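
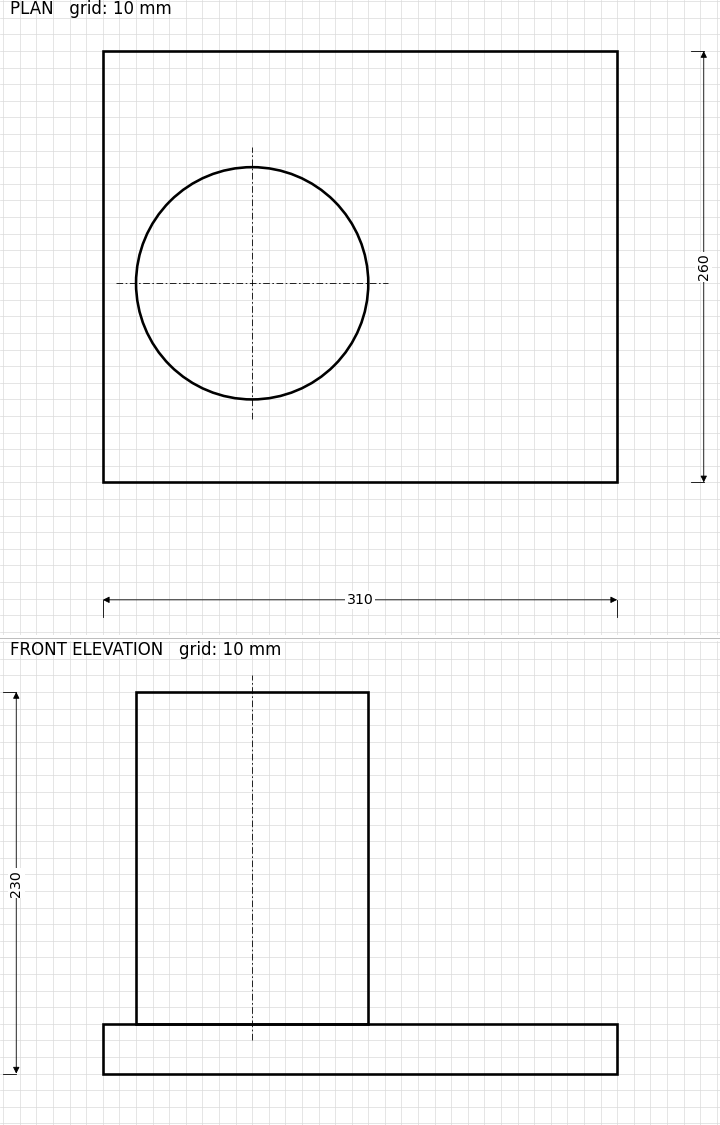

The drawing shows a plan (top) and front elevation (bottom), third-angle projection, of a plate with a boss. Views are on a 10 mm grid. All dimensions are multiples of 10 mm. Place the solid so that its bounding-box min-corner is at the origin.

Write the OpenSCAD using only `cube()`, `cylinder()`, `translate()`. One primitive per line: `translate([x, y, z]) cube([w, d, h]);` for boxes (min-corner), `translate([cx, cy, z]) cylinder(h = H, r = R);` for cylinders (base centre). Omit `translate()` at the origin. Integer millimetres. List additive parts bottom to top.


cube([310, 260, 30]);
translate([90, 120, 30]) cylinder(h = 200, r = 70);


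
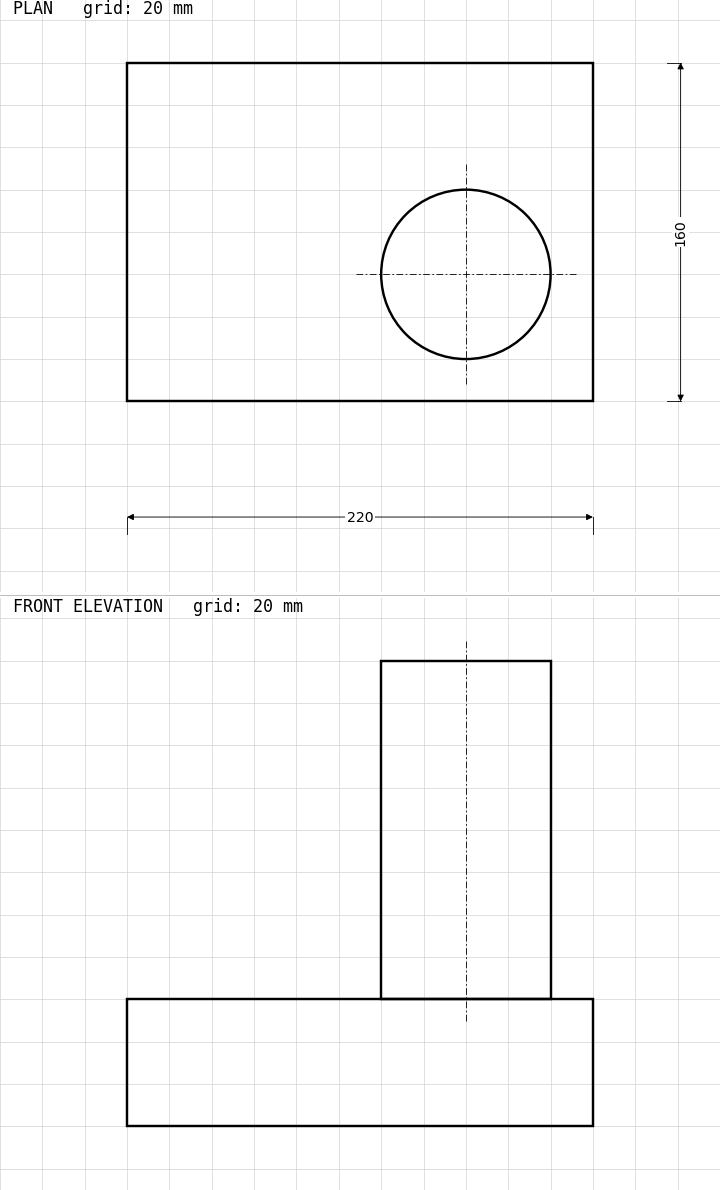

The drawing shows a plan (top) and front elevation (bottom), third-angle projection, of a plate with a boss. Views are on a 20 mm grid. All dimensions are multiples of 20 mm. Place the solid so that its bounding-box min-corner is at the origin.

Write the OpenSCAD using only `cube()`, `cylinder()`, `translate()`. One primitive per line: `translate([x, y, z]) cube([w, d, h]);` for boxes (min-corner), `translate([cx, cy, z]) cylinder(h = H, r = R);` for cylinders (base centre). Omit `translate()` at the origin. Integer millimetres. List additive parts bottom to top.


cube([220, 160, 60]);
translate([160, 60, 60]) cylinder(h = 160, r = 40);


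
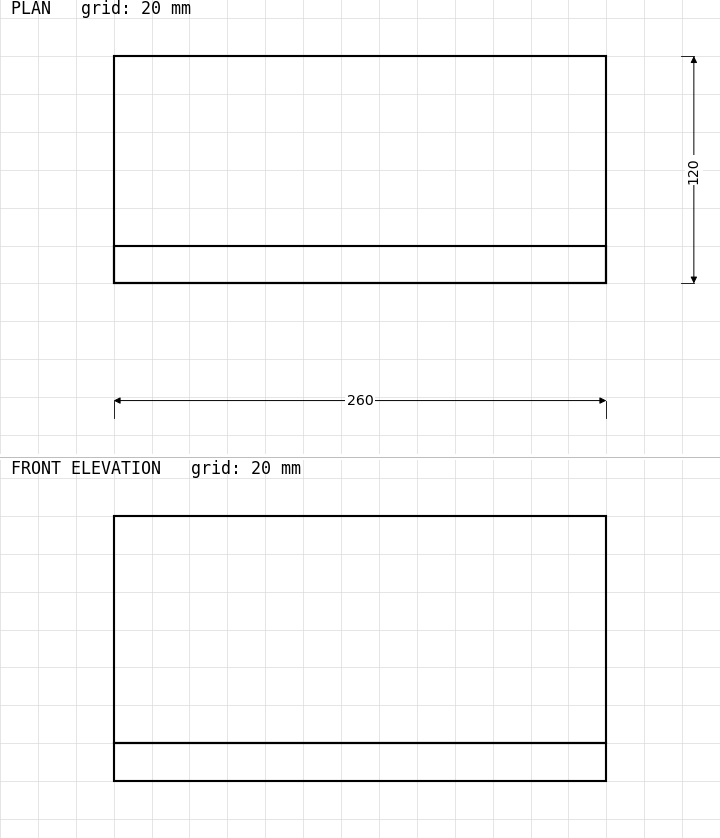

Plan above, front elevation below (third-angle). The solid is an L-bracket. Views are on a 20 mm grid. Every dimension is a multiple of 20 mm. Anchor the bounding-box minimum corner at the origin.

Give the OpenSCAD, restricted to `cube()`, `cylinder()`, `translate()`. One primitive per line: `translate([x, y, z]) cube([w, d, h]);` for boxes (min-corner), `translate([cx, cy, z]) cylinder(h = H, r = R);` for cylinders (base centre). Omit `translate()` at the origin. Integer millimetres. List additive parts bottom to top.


cube([260, 120, 20]);
translate([0, 0, 20]) cube([260, 20, 120]);


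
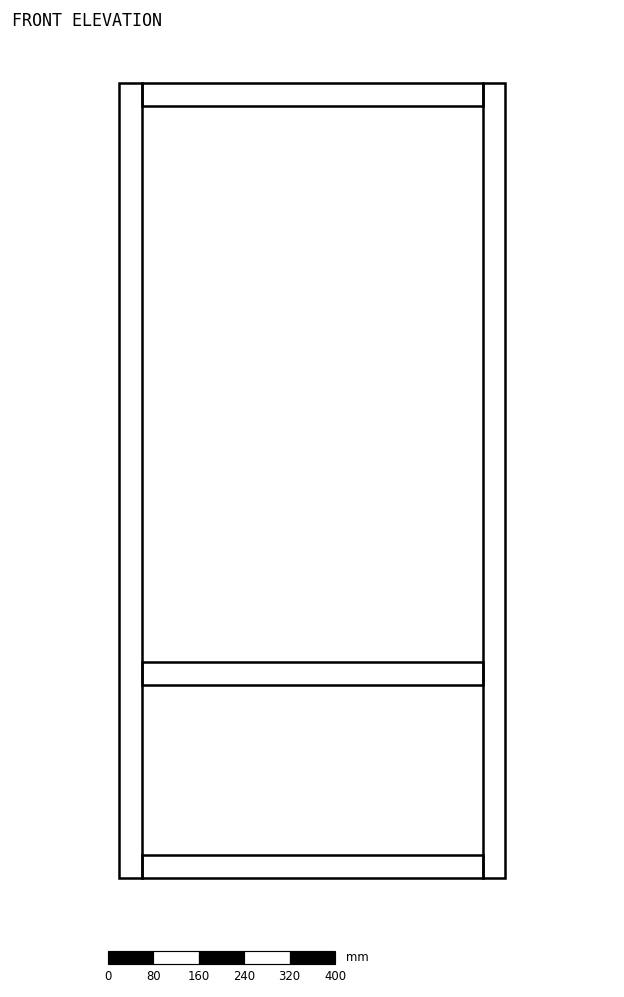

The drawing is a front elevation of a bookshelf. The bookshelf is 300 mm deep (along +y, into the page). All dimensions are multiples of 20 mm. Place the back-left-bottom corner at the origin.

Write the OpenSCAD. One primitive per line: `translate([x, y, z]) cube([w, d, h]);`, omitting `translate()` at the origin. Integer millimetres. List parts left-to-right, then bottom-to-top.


cube([40, 300, 1400]);
translate([40, 0, 0]) cube([600, 300, 40]);
translate([40, 0, 340]) cube([600, 300, 40]);
translate([40, 0, 1360]) cube([600, 300, 40]);
translate([640, 0, 0]) cube([40, 300, 1400]);


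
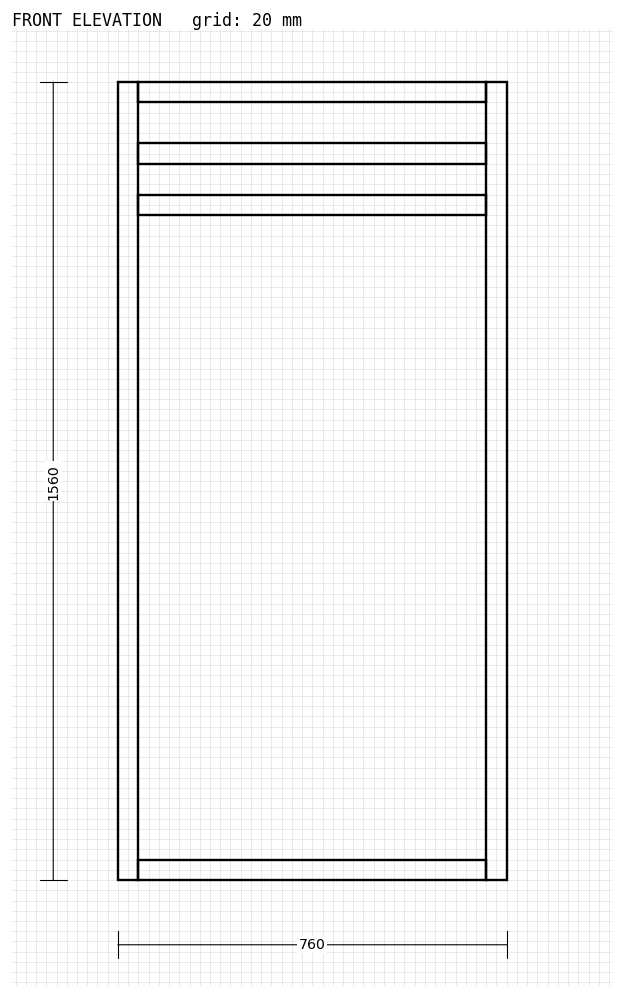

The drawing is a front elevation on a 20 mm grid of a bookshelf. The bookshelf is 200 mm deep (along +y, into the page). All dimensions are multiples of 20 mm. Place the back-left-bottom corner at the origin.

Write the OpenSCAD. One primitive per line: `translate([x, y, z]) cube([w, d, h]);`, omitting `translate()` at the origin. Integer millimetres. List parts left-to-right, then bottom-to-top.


cube([40, 200, 1560]);
translate([40, 0, 0]) cube([680, 200, 40]);
translate([40, 0, 1300]) cube([680, 200, 40]);
translate([40, 0, 1400]) cube([680, 200, 40]);
translate([40, 0, 1520]) cube([680, 200, 40]);
translate([720, 0, 0]) cube([40, 200, 1560]);


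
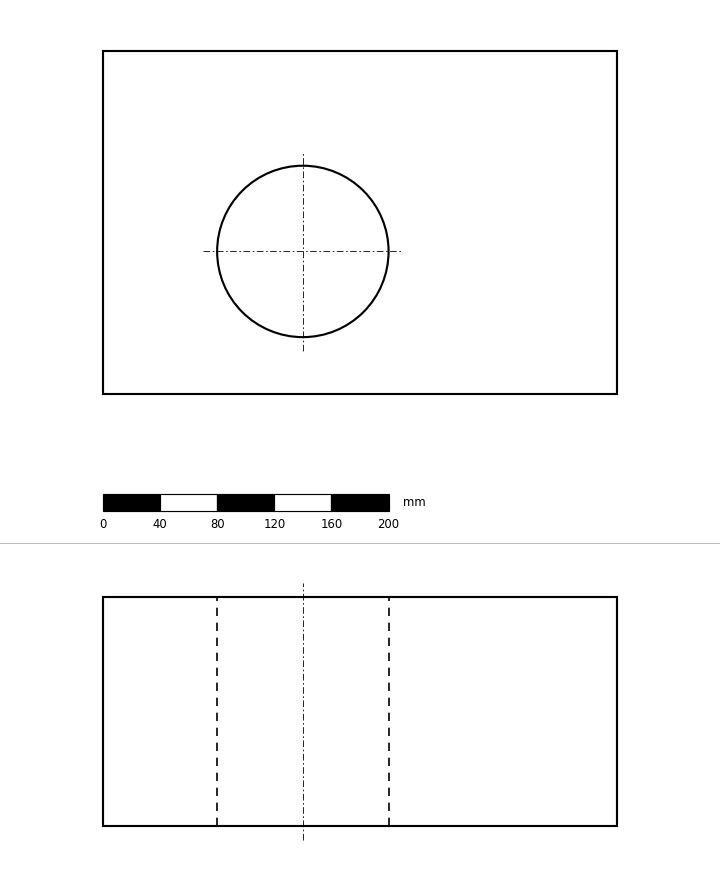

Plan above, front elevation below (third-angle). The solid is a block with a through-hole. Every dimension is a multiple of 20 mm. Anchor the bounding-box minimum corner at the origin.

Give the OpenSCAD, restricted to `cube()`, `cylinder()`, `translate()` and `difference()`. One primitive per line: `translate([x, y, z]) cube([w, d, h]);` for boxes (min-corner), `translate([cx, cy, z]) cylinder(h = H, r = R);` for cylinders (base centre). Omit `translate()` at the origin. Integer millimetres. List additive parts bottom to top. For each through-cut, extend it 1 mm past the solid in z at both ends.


difference() {
  cube([360, 240, 160]);
  translate([140, 100, -1]) cylinder(h = 162, r = 60);
}


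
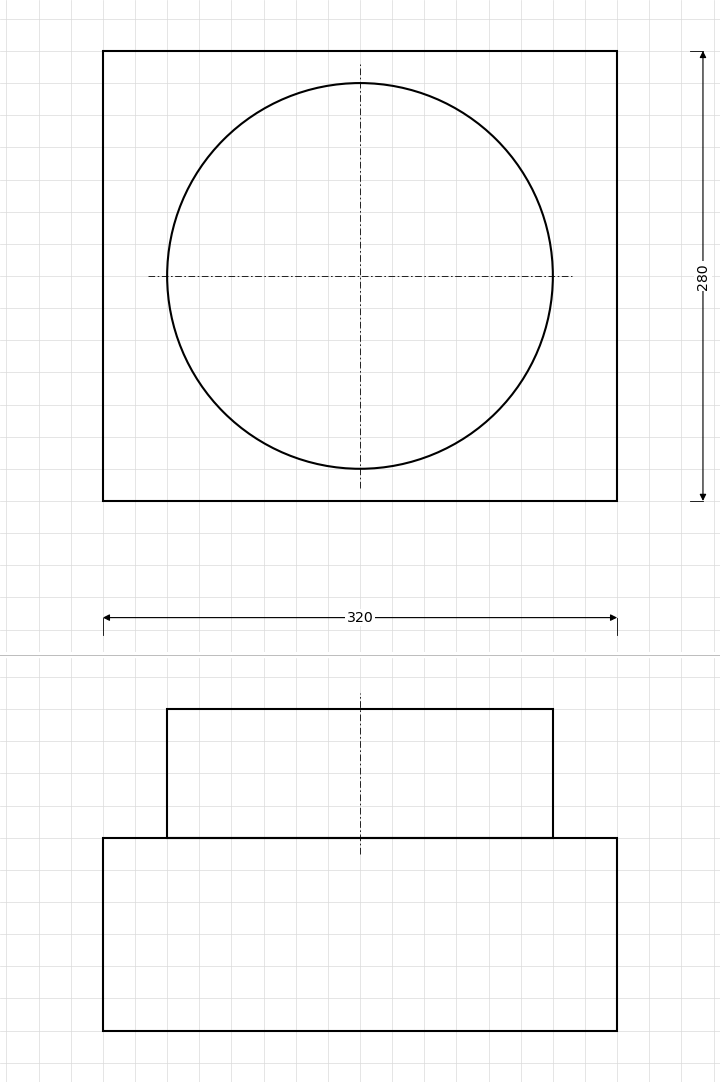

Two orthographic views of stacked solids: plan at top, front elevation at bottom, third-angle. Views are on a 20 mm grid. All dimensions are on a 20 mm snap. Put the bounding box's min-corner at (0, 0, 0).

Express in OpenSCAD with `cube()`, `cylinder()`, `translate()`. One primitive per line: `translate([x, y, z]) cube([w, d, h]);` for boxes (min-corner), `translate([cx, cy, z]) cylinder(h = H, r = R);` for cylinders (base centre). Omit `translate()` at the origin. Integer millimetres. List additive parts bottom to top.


cube([320, 280, 120]);
translate([160, 140, 120]) cylinder(h = 80, r = 120);


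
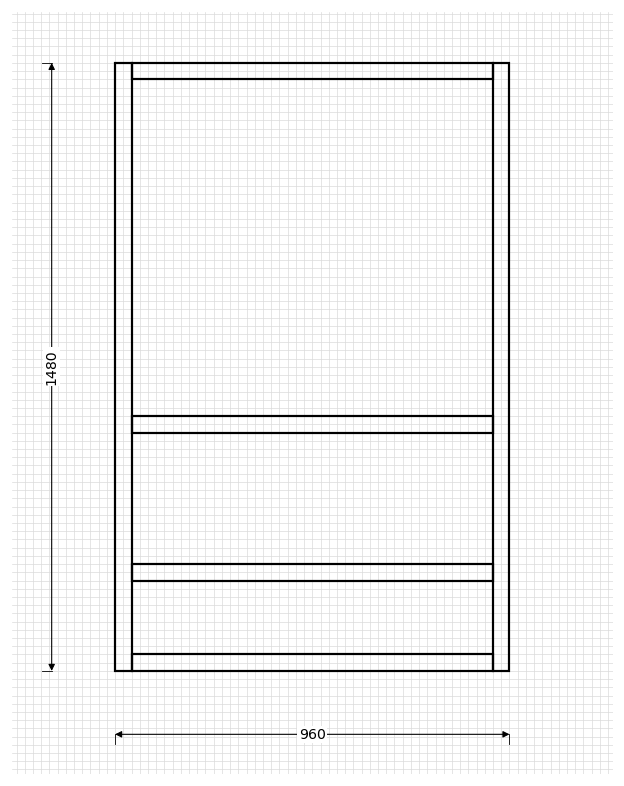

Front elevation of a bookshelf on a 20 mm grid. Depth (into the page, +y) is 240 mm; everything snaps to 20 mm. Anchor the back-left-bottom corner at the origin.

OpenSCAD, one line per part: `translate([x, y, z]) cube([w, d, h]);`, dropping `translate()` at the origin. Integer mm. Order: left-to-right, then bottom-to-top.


cube([40, 240, 1480]);
translate([40, 0, 0]) cube([880, 240, 40]);
translate([40, 0, 220]) cube([880, 240, 40]);
translate([40, 0, 580]) cube([880, 240, 40]);
translate([40, 0, 1440]) cube([880, 240, 40]);
translate([920, 0, 0]) cube([40, 240, 1480]);


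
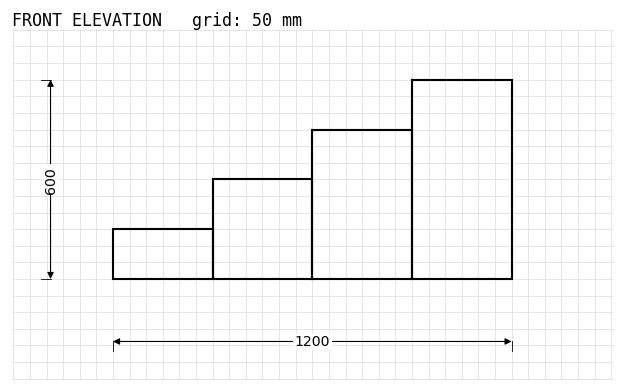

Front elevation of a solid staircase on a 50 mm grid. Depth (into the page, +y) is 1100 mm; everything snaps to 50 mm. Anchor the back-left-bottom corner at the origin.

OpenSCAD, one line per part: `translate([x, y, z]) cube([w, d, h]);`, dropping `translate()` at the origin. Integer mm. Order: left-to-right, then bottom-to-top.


cube([300, 1100, 150]);
translate([300, 0, 0]) cube([300, 1100, 300]);
translate([600, 0, 0]) cube([300, 1100, 450]);
translate([900, 0, 0]) cube([300, 1100, 600]);


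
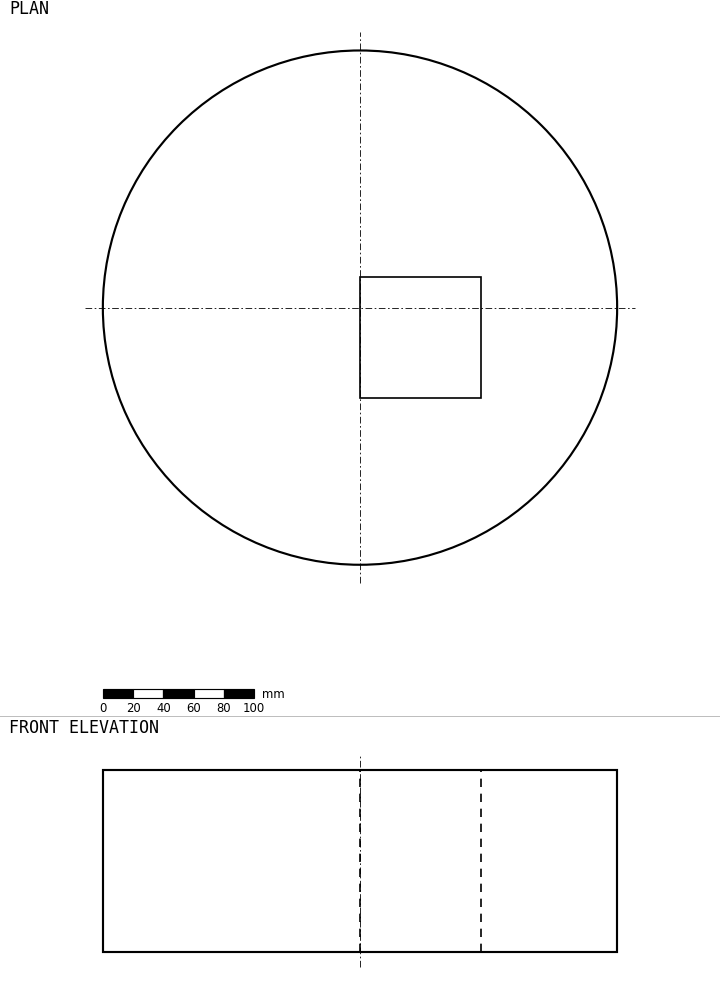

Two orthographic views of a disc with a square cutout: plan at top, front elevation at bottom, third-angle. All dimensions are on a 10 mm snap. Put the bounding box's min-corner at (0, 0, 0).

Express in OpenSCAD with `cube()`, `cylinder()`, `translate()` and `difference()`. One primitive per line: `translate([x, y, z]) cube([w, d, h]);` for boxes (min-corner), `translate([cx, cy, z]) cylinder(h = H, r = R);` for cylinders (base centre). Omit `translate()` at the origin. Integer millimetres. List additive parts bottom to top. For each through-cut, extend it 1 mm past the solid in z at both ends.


difference() {
  translate([170, 170, 0]) cylinder(h = 120, r = 170);
  translate([170, 110, -1]) cube([80, 80, 122]);
}


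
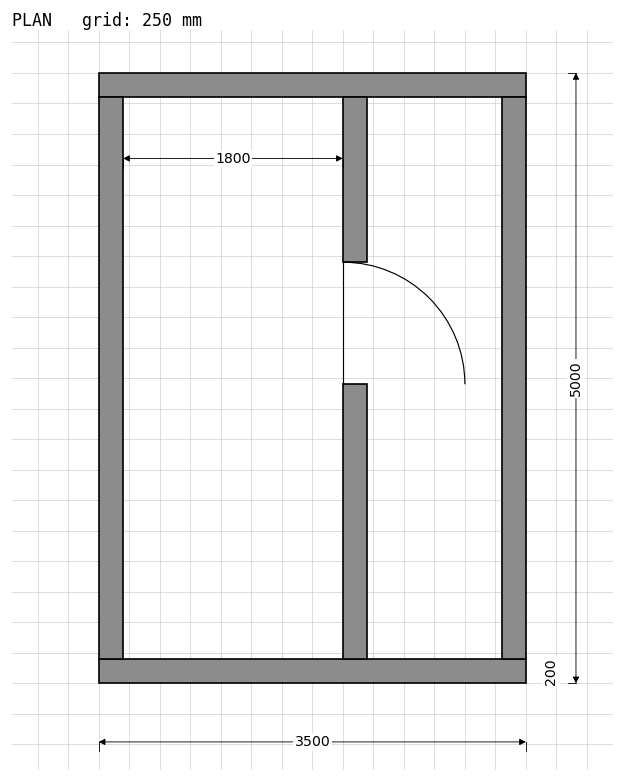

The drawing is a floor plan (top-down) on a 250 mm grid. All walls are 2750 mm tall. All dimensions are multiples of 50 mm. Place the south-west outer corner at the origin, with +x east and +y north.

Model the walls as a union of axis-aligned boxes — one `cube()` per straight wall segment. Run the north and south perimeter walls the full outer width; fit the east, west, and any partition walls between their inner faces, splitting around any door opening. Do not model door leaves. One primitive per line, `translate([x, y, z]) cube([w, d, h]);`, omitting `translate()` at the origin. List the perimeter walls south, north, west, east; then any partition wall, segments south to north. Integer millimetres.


cube([3500, 200, 2750]);
translate([0, 4800, 0]) cube([3500, 200, 2750]);
translate([0, 200, 0]) cube([200, 4600, 2750]);
translate([3300, 200, 0]) cube([200, 4600, 2750]);
translate([2000, 200, 0]) cube([200, 2250, 2750]);
translate([2000, 3450, 0]) cube([200, 1350, 2750]);


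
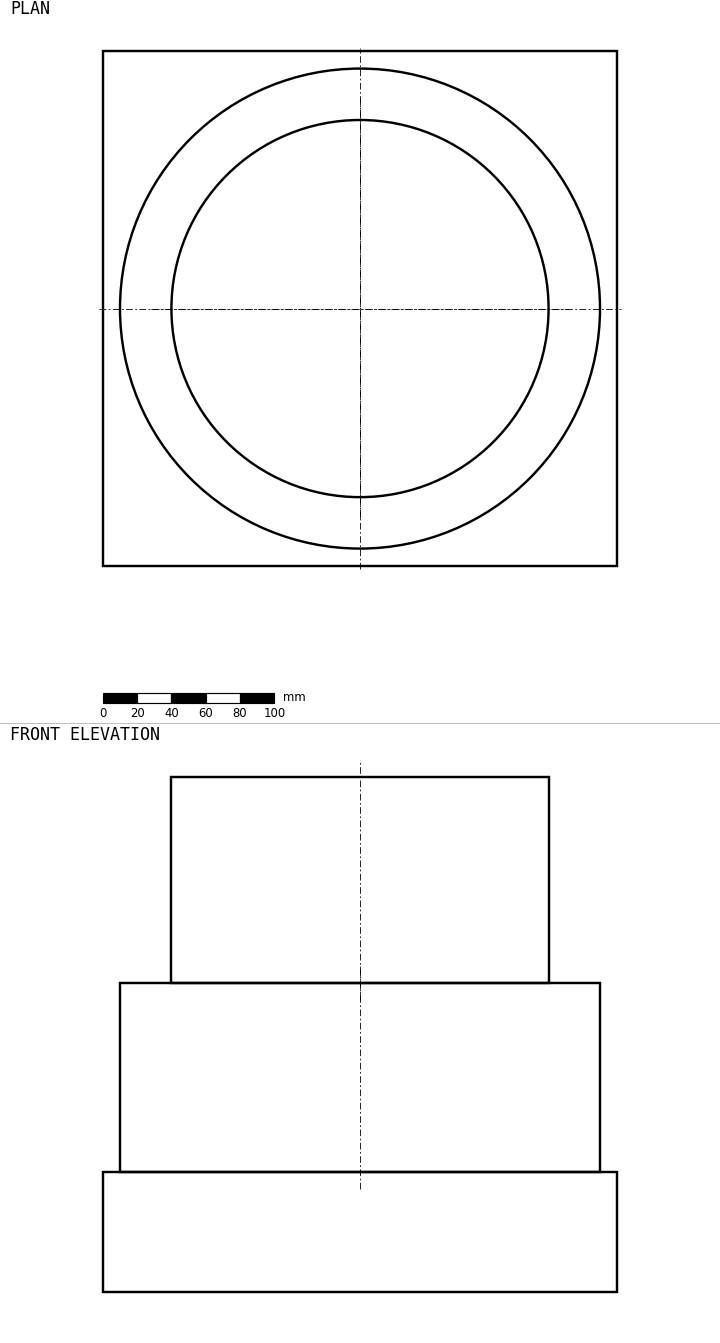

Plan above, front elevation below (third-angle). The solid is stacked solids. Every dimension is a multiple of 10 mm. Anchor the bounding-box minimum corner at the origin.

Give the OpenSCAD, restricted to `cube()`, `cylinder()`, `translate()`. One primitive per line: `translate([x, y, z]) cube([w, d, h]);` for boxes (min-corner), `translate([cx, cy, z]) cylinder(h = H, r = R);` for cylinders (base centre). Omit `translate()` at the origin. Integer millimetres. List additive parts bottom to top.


cube([300, 300, 70]);
translate([150, 150, 70]) cylinder(h = 110, r = 140);
translate([150, 150, 180]) cylinder(h = 120, r = 110);


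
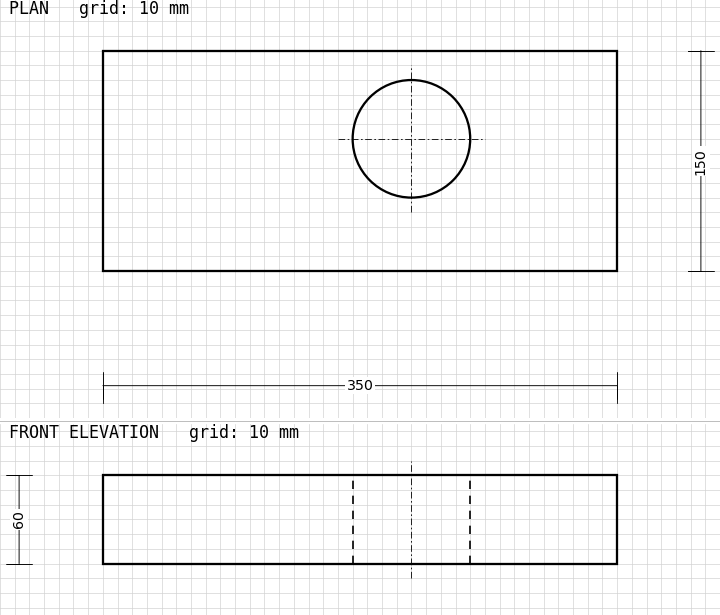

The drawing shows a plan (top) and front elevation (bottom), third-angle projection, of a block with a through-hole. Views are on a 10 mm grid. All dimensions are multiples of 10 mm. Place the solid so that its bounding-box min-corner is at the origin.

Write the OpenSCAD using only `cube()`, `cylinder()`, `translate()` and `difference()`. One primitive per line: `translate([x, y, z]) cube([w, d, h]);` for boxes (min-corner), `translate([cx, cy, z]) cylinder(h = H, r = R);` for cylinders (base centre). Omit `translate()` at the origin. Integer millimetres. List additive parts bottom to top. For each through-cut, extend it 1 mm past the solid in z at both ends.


difference() {
  cube([350, 150, 60]);
  translate([210, 90, -1]) cylinder(h = 62, r = 40);
}


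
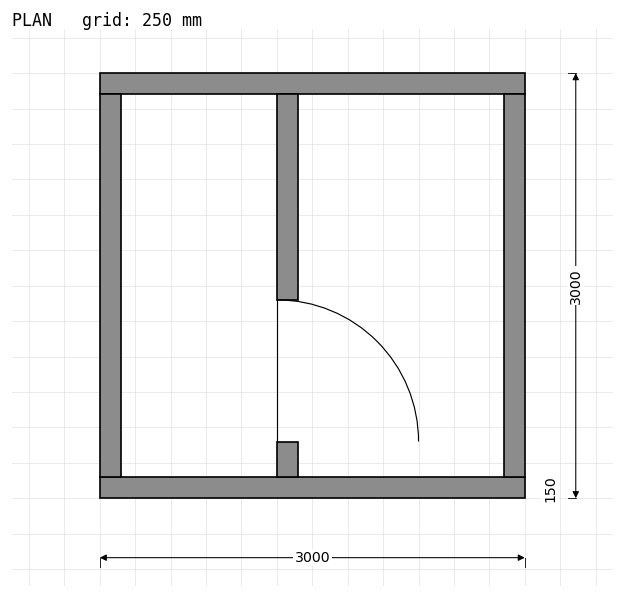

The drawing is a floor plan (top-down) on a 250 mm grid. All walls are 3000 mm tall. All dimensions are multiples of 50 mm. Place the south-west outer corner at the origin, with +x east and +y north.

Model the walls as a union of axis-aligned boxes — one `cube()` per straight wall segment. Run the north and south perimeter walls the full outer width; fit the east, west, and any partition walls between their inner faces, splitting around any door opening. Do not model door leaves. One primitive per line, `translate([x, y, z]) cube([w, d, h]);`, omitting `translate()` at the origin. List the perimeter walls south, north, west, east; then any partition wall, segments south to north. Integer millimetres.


cube([3000, 150, 3000]);
translate([0, 2850, 0]) cube([3000, 150, 3000]);
translate([0, 150, 0]) cube([150, 2700, 3000]);
translate([2850, 150, 0]) cube([150, 2700, 3000]);
translate([1250, 150, 0]) cube([150, 250, 3000]);
translate([1250, 1400, 0]) cube([150, 1450, 3000]);


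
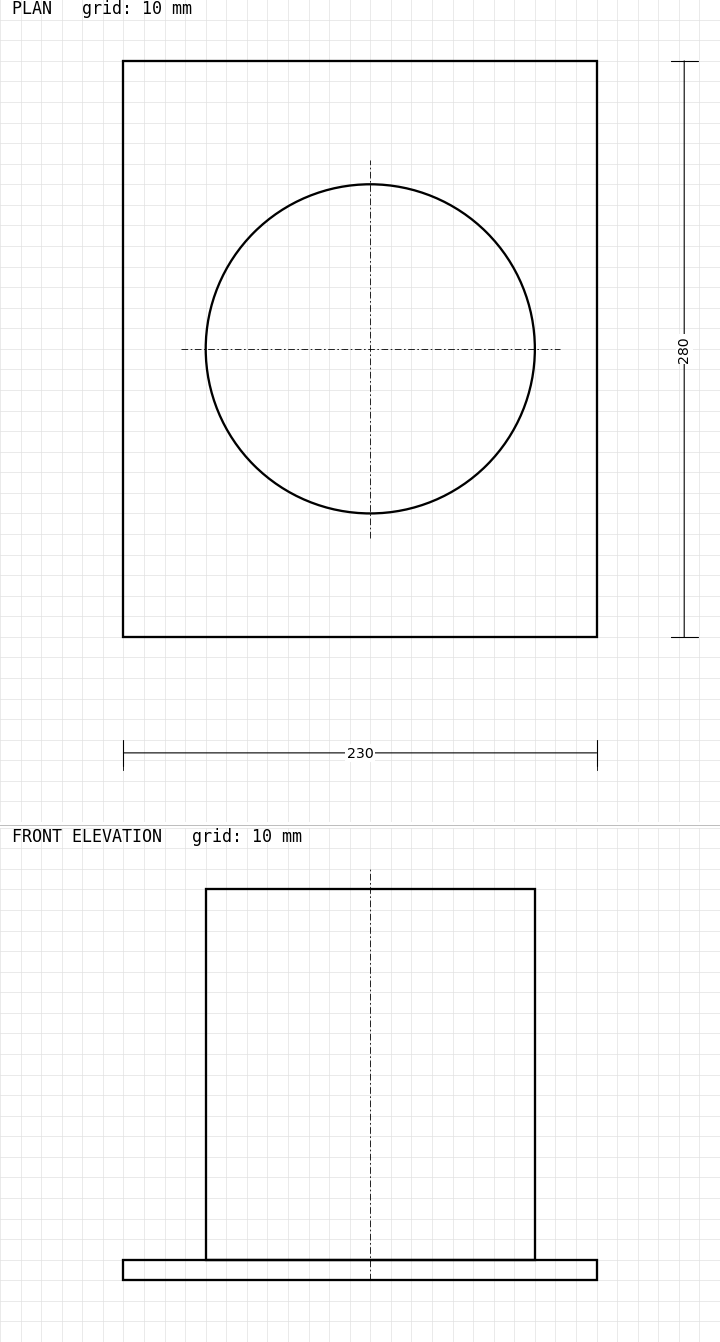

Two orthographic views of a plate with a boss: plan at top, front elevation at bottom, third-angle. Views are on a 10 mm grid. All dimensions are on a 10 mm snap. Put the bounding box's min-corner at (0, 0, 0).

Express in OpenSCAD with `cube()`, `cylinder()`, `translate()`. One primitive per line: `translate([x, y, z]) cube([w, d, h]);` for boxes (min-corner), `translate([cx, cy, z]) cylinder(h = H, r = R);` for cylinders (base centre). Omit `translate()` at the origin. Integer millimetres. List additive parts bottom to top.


cube([230, 280, 10]);
translate([120, 140, 10]) cylinder(h = 180, r = 80);


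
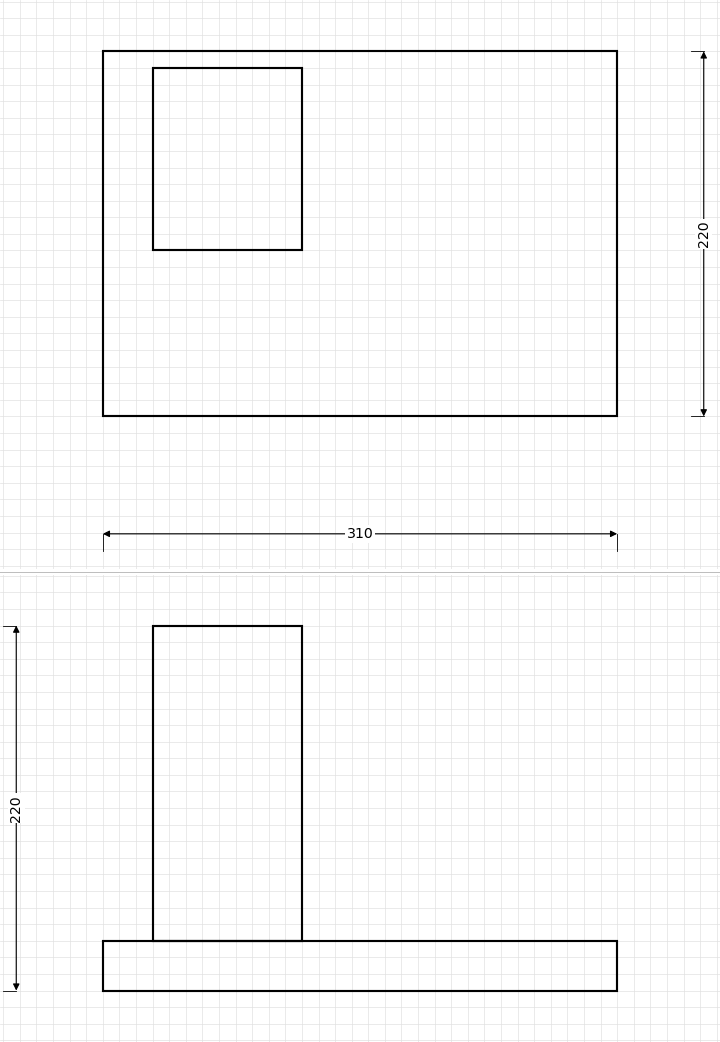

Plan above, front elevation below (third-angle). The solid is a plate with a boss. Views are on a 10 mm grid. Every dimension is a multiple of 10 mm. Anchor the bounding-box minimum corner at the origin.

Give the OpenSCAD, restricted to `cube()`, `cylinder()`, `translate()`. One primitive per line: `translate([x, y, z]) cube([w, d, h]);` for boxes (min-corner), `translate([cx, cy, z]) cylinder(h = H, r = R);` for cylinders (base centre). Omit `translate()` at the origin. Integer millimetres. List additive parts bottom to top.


cube([310, 220, 30]);
translate([30, 100, 30]) cube([90, 110, 190]);


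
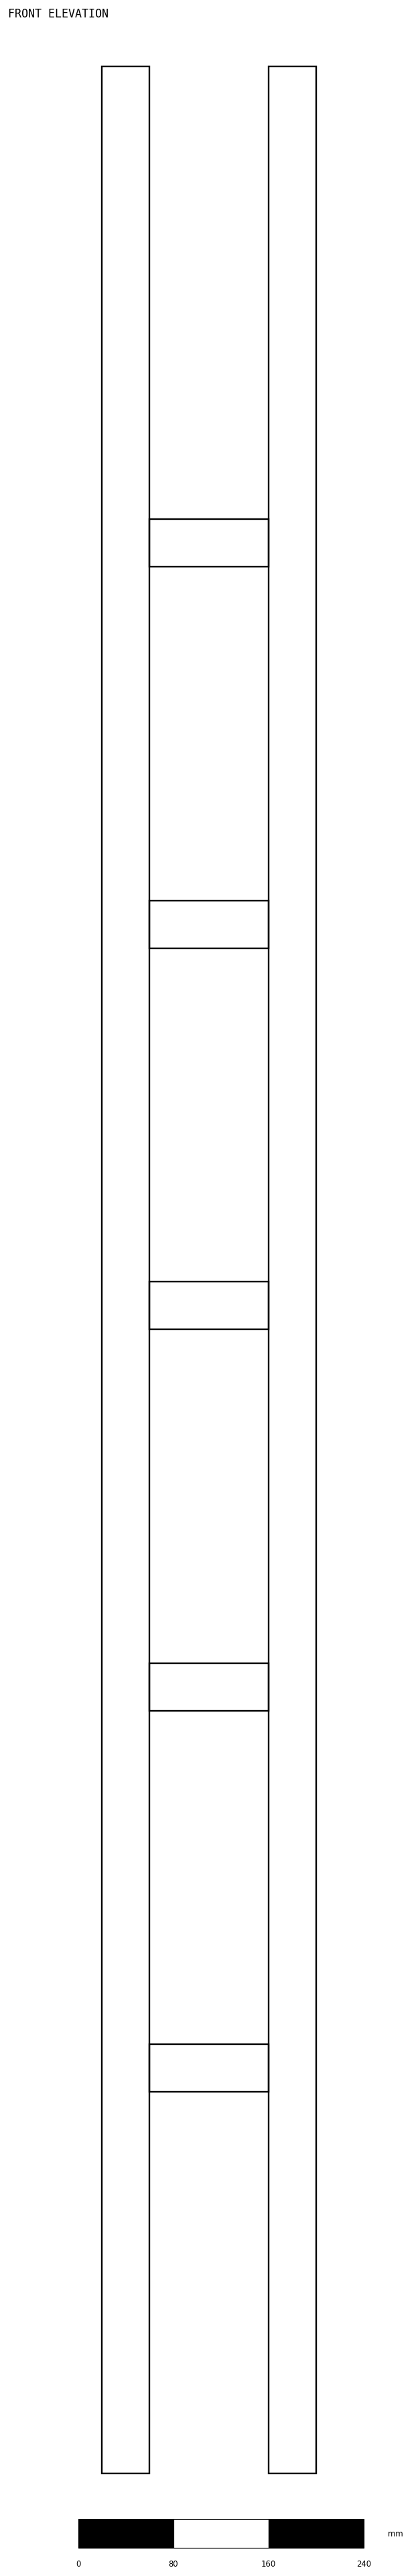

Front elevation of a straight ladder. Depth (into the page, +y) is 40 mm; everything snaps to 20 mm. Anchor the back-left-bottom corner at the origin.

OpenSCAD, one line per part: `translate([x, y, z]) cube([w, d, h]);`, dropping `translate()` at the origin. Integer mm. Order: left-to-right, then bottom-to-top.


cube([40, 40, 2020]);
translate([40, 0, 320]) cube([100, 40, 40]);
translate([40, 0, 640]) cube([100, 40, 40]);
translate([40, 0, 960]) cube([100, 40, 40]);
translate([40, 0, 1280]) cube([100, 40, 40]);
translate([40, 0, 1600]) cube([100, 40, 40]);
translate([140, 0, 0]) cube([40, 40, 2020]);


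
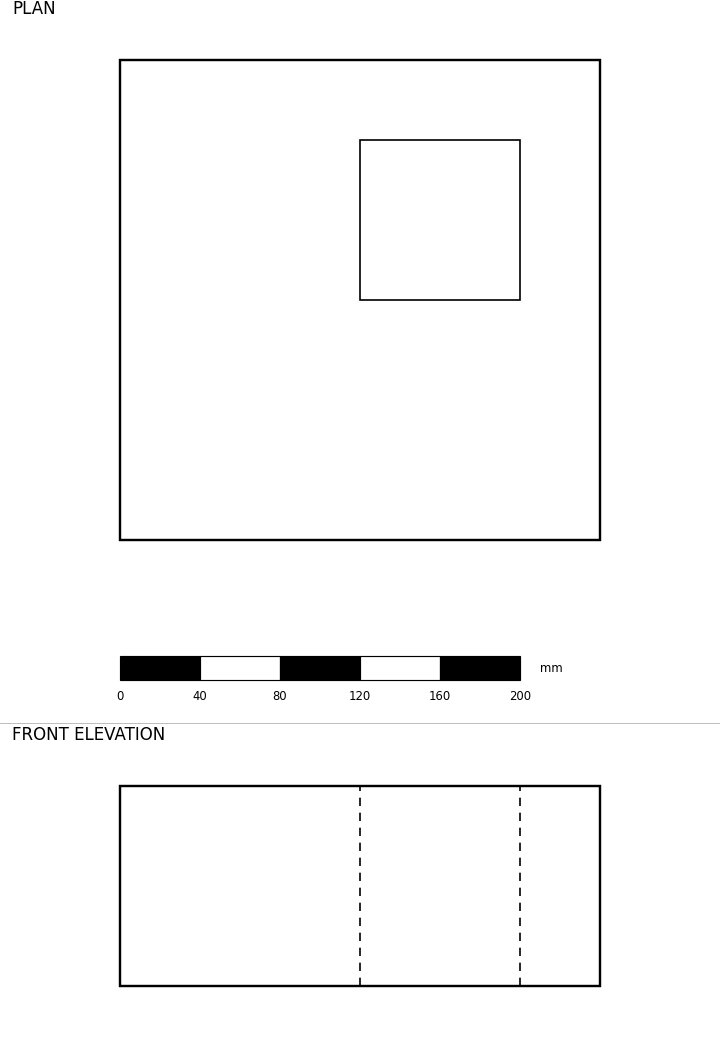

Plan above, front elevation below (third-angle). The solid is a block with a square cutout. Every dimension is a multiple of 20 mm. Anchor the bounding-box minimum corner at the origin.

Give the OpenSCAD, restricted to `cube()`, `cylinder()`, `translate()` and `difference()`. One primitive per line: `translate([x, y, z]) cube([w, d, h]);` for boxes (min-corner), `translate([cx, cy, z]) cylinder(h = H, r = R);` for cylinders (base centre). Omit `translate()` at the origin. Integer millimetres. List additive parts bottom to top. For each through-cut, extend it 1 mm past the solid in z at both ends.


difference() {
  cube([240, 240, 100]);
  translate([120, 120, -1]) cube([80, 80, 102]);
}


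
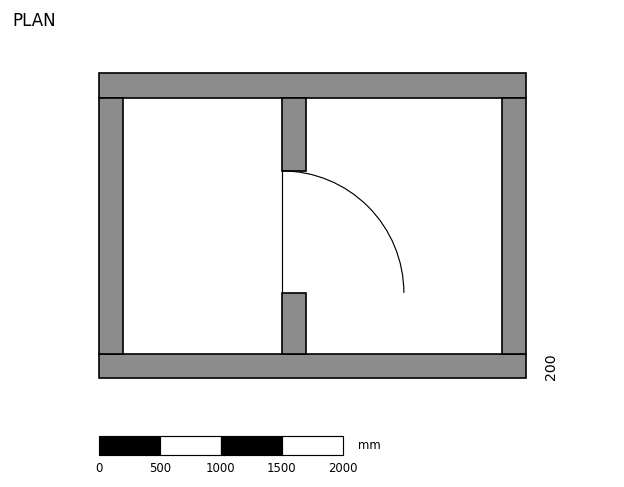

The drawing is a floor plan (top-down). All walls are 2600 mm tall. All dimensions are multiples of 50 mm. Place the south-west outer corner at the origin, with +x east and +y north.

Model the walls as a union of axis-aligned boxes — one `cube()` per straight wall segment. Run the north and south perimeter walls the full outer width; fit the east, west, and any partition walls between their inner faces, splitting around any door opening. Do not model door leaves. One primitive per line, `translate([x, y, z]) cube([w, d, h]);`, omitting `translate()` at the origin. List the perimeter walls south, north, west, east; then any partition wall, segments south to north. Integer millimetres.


cube([3500, 200, 2600]);
translate([0, 2300, 0]) cube([3500, 200, 2600]);
translate([0, 200, 0]) cube([200, 2100, 2600]);
translate([3300, 200, 0]) cube([200, 2100, 2600]);
translate([1500, 200, 0]) cube([200, 500, 2600]);
translate([1500, 1700, 0]) cube([200, 600, 2600]);


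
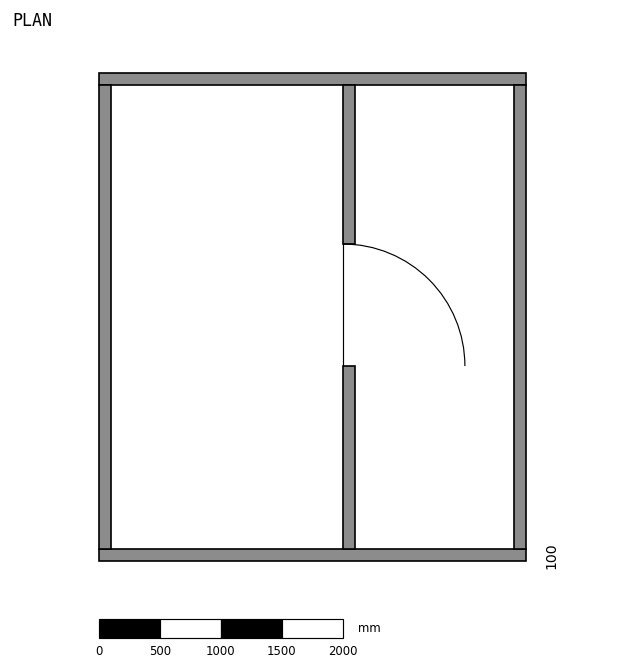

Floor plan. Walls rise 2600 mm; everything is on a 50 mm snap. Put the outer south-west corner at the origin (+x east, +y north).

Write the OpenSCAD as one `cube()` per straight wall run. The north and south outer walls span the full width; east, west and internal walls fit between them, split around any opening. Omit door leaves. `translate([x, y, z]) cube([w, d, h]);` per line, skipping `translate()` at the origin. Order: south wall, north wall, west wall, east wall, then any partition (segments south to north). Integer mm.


cube([3500, 100, 2600]);
translate([0, 3900, 0]) cube([3500, 100, 2600]);
translate([0, 100, 0]) cube([100, 3800, 2600]);
translate([3400, 100, 0]) cube([100, 3800, 2600]);
translate([2000, 100, 0]) cube([100, 1500, 2600]);
translate([2000, 2600, 0]) cube([100, 1300, 2600]);


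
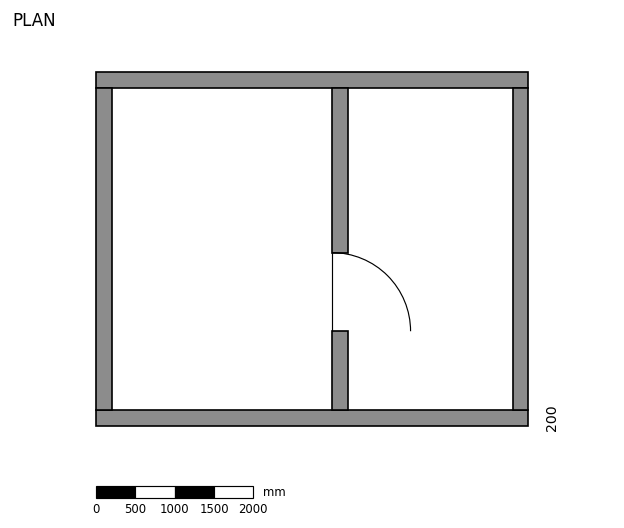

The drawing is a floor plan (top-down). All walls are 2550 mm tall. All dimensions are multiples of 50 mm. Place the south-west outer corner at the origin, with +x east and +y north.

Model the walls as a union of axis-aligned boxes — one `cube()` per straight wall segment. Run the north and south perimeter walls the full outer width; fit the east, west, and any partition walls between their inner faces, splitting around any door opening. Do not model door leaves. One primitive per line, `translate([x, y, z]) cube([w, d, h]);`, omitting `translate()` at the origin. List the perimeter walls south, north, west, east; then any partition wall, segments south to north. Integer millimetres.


cube([5500, 200, 2550]);
translate([0, 4300, 0]) cube([5500, 200, 2550]);
translate([0, 200, 0]) cube([200, 4100, 2550]);
translate([5300, 200, 0]) cube([200, 4100, 2550]);
translate([3000, 200, 0]) cube([200, 1000, 2550]);
translate([3000, 2200, 0]) cube([200, 2100, 2550]);


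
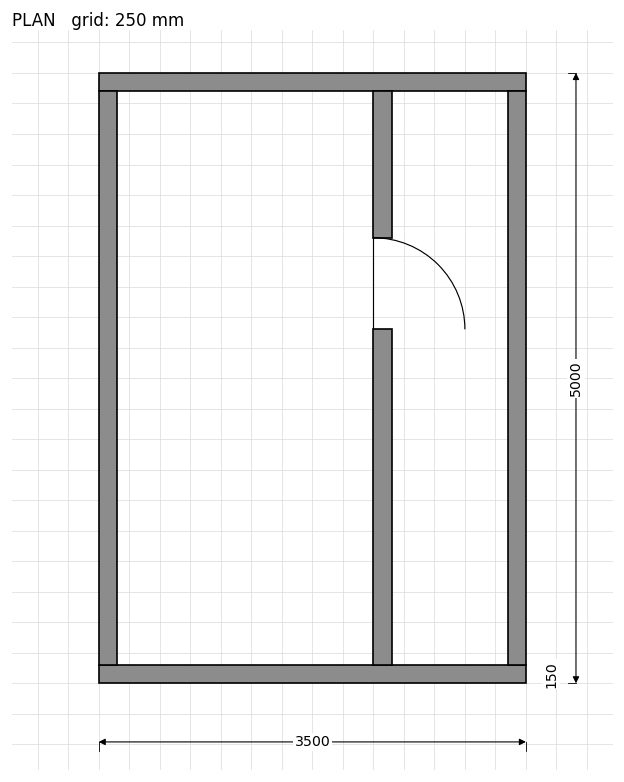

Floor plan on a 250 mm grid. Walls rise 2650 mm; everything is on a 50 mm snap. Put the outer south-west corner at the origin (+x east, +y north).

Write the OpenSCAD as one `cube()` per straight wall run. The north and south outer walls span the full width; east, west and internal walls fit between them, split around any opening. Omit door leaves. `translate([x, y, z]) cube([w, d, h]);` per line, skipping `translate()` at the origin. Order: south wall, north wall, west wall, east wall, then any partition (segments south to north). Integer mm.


cube([3500, 150, 2650]);
translate([0, 4850, 0]) cube([3500, 150, 2650]);
translate([0, 150, 0]) cube([150, 4700, 2650]);
translate([3350, 150, 0]) cube([150, 4700, 2650]);
translate([2250, 150, 0]) cube([150, 2750, 2650]);
translate([2250, 3650, 0]) cube([150, 1200, 2650]);


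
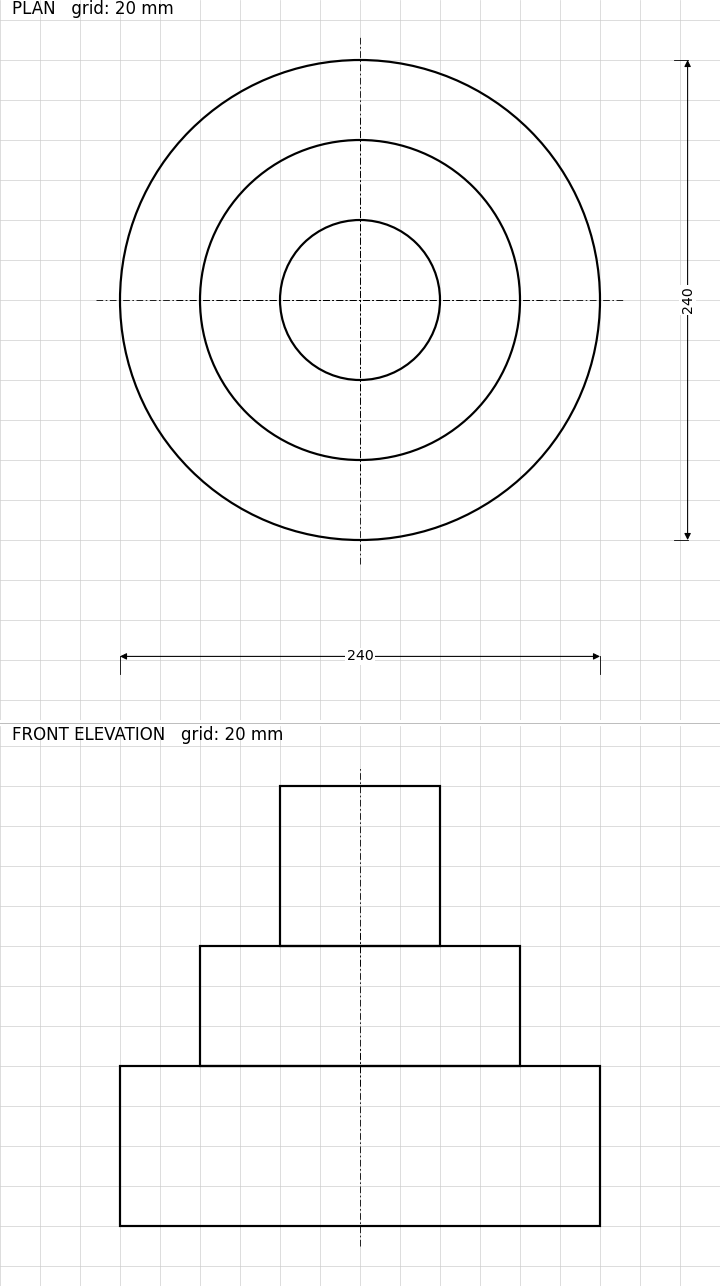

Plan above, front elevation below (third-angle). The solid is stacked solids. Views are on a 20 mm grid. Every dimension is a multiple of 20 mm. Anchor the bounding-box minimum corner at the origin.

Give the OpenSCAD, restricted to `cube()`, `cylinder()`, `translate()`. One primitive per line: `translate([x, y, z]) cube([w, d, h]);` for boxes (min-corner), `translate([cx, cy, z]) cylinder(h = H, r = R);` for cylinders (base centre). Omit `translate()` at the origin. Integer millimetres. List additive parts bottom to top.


translate([120, 120, 0]) cylinder(h = 80, r = 120);
translate([120, 120, 80]) cylinder(h = 60, r = 80);
translate([120, 120, 140]) cylinder(h = 80, r = 40);


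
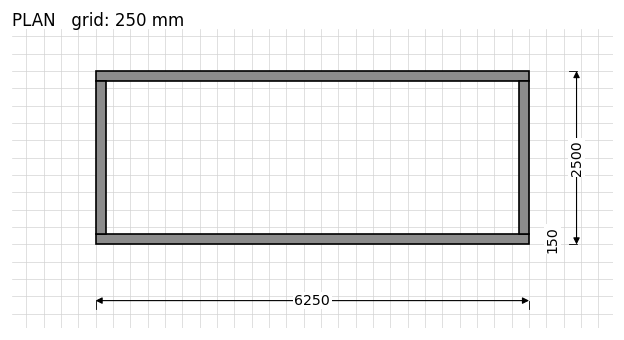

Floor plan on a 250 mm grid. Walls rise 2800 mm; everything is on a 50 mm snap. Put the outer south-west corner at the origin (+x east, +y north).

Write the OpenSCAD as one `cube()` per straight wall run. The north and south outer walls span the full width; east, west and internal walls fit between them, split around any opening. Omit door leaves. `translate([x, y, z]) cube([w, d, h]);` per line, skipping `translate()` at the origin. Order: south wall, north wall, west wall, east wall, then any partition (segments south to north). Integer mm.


cube([6250, 150, 2800]);
translate([0, 2350, 0]) cube([6250, 150, 2800]);
translate([0, 150, 0]) cube([150, 2200, 2800]);
translate([6100, 150, 0]) cube([150, 2200, 2800]);


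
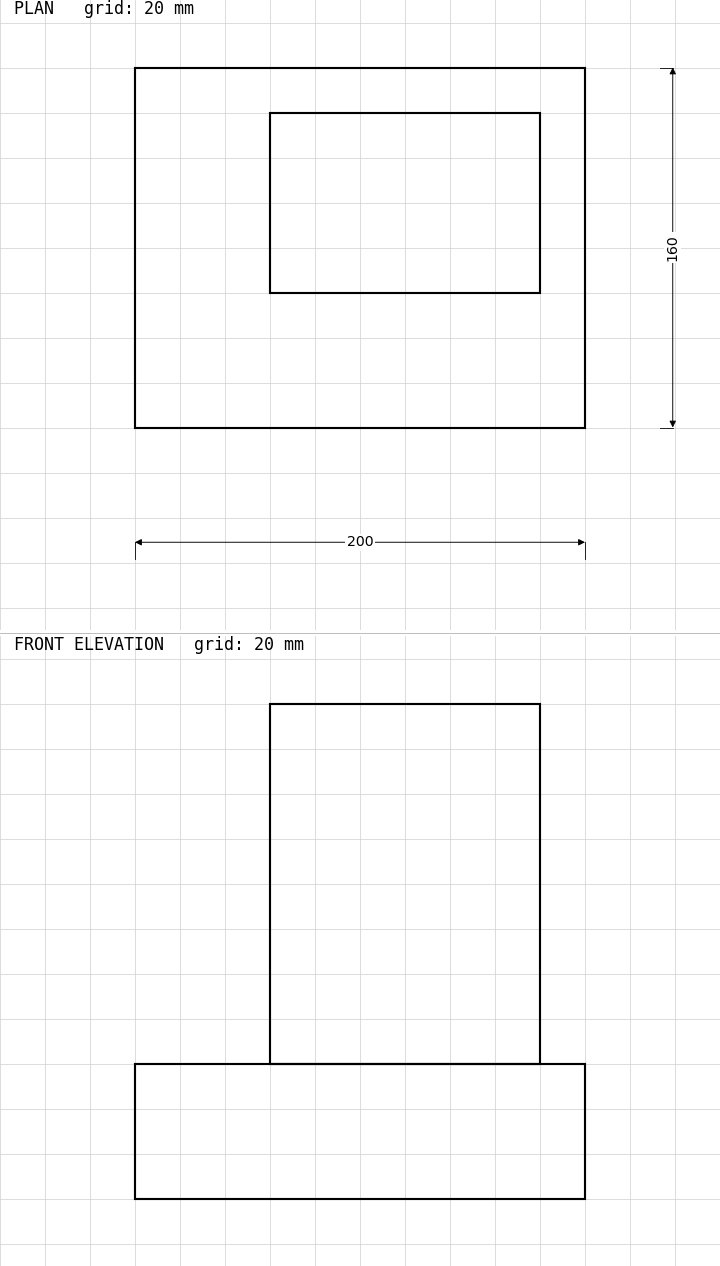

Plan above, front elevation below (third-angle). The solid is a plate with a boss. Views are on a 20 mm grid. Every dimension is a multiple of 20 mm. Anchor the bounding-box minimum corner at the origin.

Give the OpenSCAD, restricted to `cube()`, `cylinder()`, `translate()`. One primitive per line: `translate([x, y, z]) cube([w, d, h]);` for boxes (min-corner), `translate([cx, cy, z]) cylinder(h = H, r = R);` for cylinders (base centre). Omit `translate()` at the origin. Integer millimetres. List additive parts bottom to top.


cube([200, 160, 60]);
translate([60, 60, 60]) cube([120, 80, 160]);


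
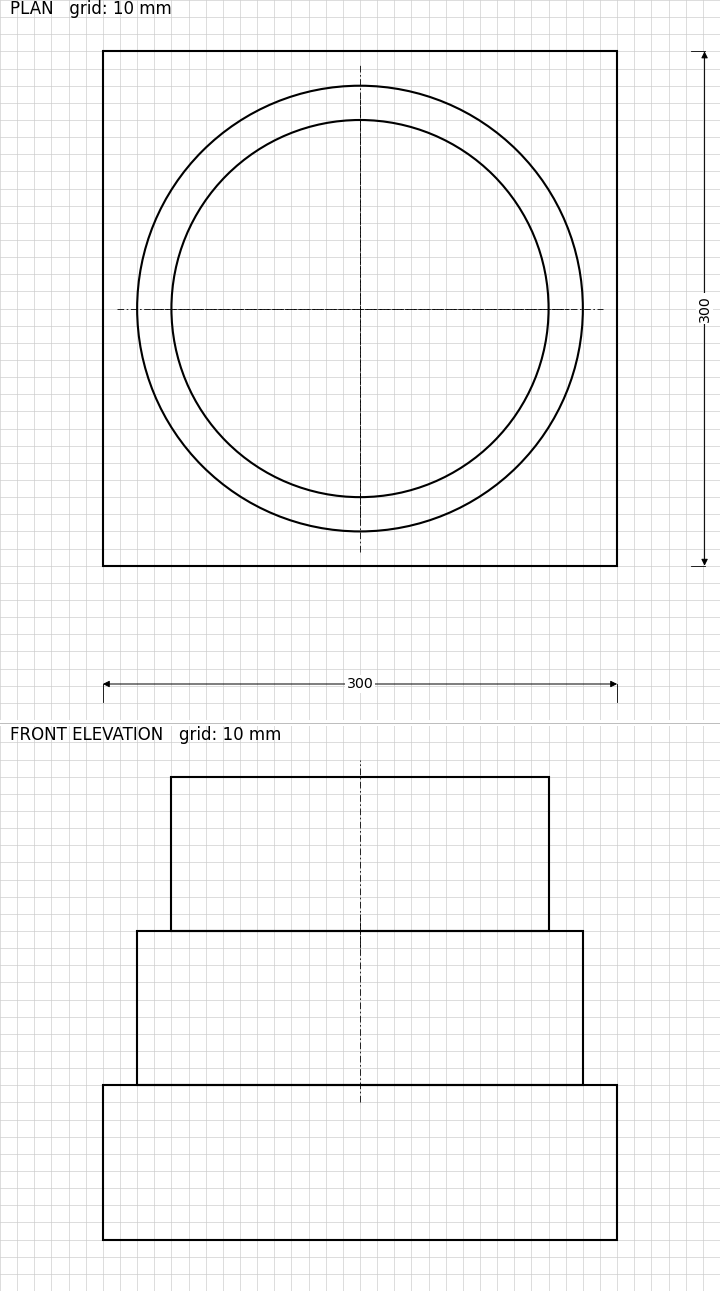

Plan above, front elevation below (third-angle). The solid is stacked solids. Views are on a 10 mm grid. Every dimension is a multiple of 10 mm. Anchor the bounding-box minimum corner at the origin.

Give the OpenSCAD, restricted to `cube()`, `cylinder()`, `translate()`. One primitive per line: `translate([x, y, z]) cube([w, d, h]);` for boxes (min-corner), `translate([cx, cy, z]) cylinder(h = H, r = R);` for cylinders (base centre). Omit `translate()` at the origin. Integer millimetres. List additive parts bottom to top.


cube([300, 300, 90]);
translate([150, 150, 90]) cylinder(h = 90, r = 130);
translate([150, 150, 180]) cylinder(h = 90, r = 110);


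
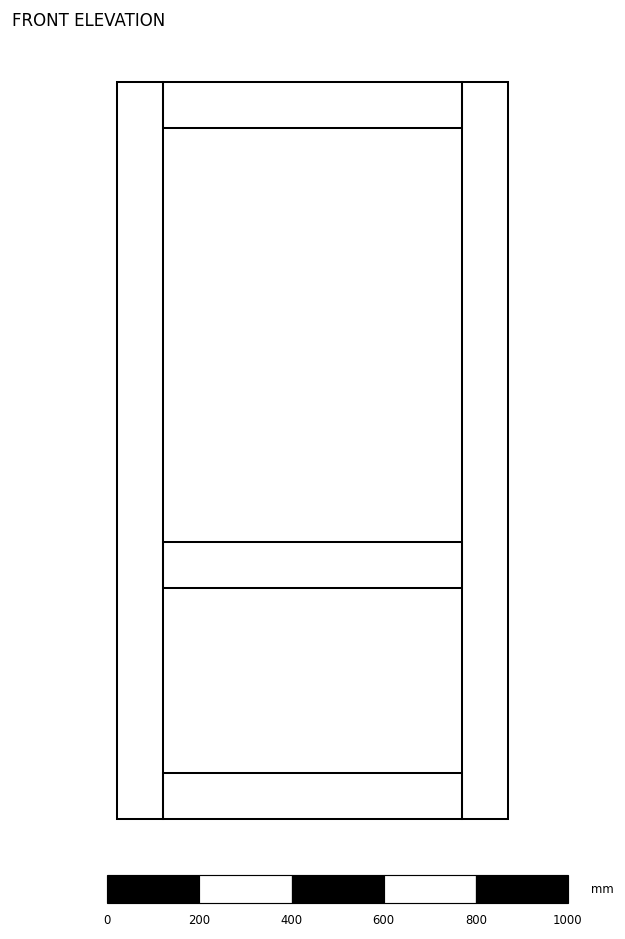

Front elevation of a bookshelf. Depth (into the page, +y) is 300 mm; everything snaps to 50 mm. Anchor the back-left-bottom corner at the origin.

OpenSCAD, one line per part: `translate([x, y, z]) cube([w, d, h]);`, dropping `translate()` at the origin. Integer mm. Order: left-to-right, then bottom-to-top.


cube([100, 300, 1600]);
translate([100, 0, 0]) cube([650, 300, 100]);
translate([100, 0, 500]) cube([650, 300, 100]);
translate([100, 0, 1500]) cube([650, 300, 100]);
translate([750, 0, 0]) cube([100, 300, 1600]);


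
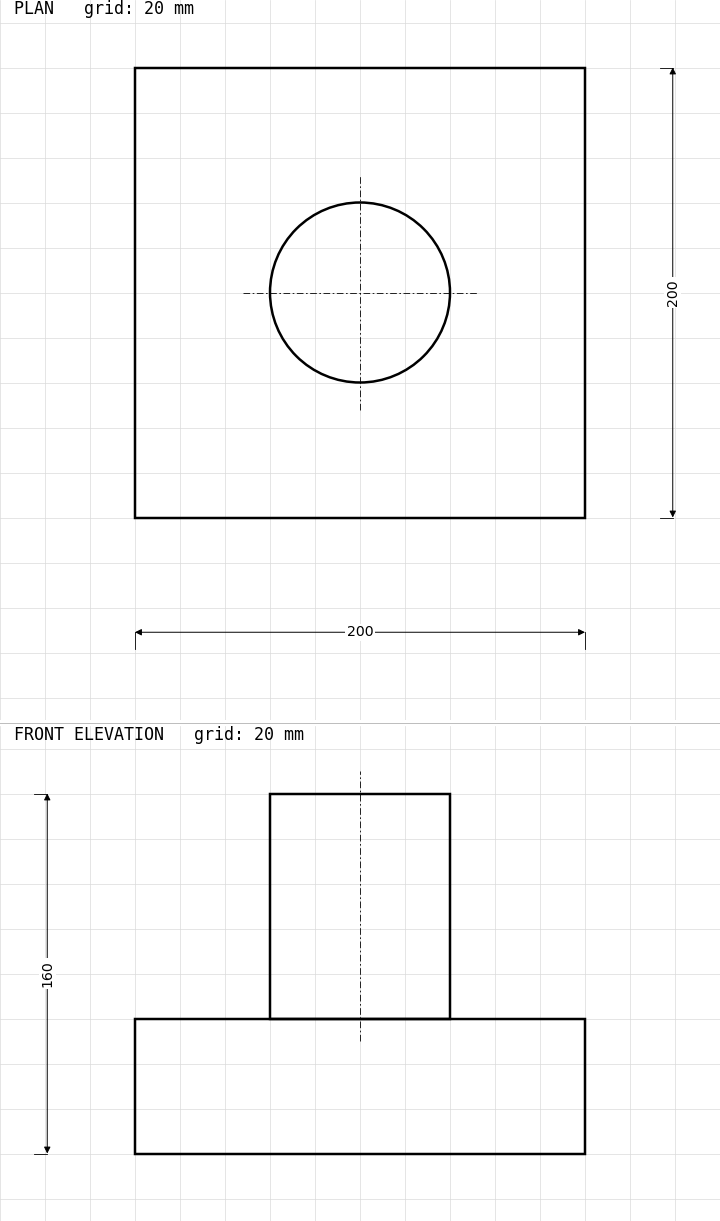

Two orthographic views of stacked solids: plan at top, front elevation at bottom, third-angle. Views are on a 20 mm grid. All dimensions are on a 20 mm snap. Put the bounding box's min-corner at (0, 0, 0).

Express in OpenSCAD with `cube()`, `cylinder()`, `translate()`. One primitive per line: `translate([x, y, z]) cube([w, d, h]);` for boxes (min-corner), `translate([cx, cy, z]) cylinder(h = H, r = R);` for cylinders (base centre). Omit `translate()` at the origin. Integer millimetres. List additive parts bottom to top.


cube([200, 200, 60]);
translate([100, 100, 60]) cylinder(h = 100, r = 40);


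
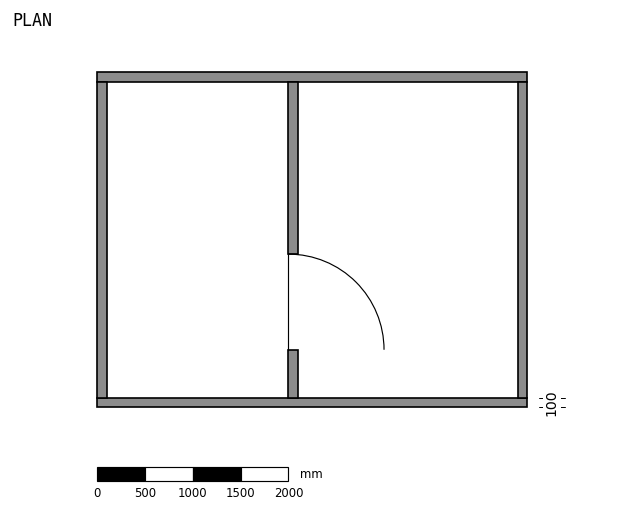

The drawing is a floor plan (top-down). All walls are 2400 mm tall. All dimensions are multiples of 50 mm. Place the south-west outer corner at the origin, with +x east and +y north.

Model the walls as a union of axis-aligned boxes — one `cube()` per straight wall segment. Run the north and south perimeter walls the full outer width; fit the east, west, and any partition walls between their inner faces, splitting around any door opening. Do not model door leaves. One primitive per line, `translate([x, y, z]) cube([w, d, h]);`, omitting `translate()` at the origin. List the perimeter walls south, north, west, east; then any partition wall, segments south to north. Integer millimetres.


cube([4500, 100, 2400]);
translate([0, 3400, 0]) cube([4500, 100, 2400]);
translate([0, 100, 0]) cube([100, 3300, 2400]);
translate([4400, 100, 0]) cube([100, 3300, 2400]);
translate([2000, 100, 0]) cube([100, 500, 2400]);
translate([2000, 1600, 0]) cube([100, 1800, 2400]);


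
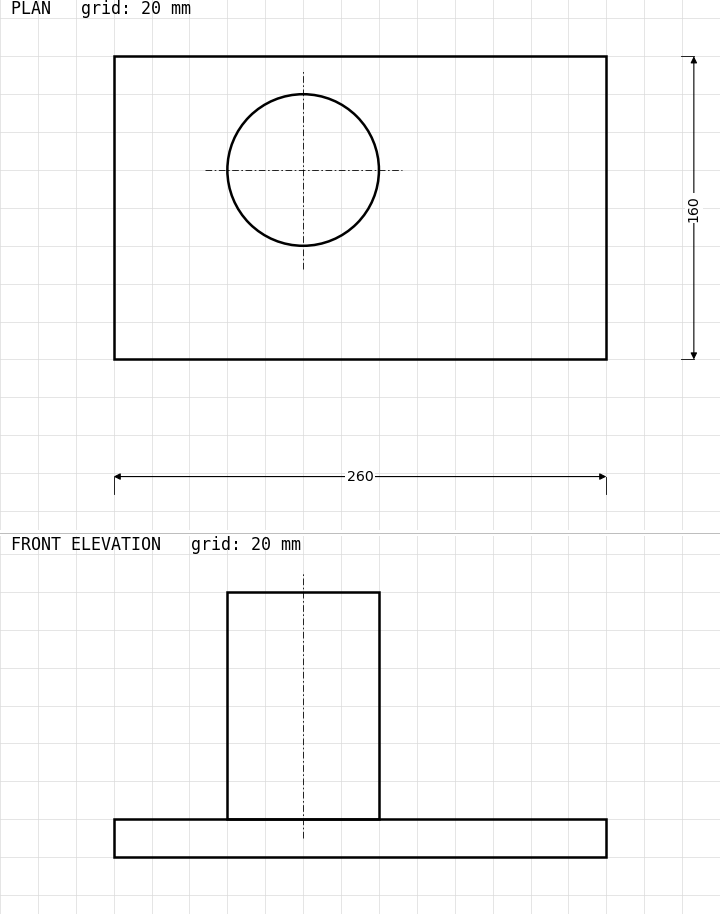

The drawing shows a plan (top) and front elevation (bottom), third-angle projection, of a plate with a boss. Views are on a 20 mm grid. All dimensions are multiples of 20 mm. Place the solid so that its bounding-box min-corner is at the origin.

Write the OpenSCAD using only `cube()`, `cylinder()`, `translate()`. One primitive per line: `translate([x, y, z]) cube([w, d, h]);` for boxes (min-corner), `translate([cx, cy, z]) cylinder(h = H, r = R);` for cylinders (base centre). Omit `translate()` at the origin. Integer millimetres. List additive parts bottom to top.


cube([260, 160, 20]);
translate([100, 100, 20]) cylinder(h = 120, r = 40);


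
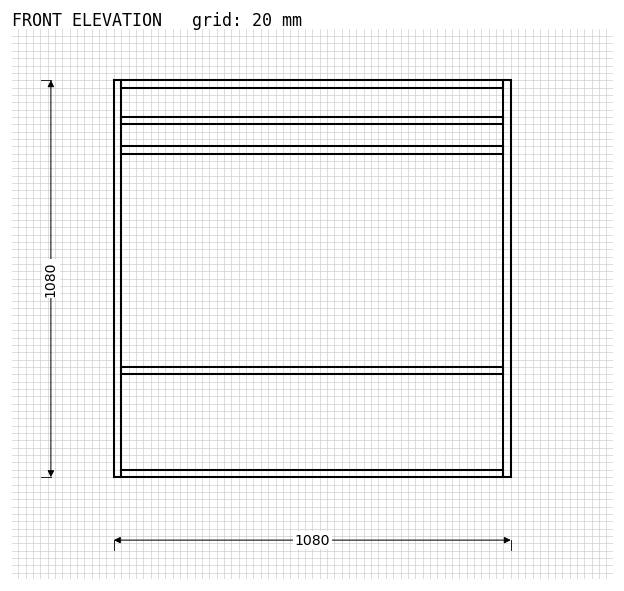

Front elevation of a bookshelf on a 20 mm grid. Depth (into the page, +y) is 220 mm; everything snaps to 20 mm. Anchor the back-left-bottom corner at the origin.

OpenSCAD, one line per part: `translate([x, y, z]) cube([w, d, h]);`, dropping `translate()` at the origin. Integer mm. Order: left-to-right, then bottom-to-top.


cube([20, 220, 1080]);
translate([20, 0, 0]) cube([1040, 220, 20]);
translate([20, 0, 280]) cube([1040, 220, 20]);
translate([20, 0, 880]) cube([1040, 220, 20]);
translate([20, 0, 960]) cube([1040, 220, 20]);
translate([20, 0, 1060]) cube([1040, 220, 20]);
translate([1060, 0, 0]) cube([20, 220, 1080]);


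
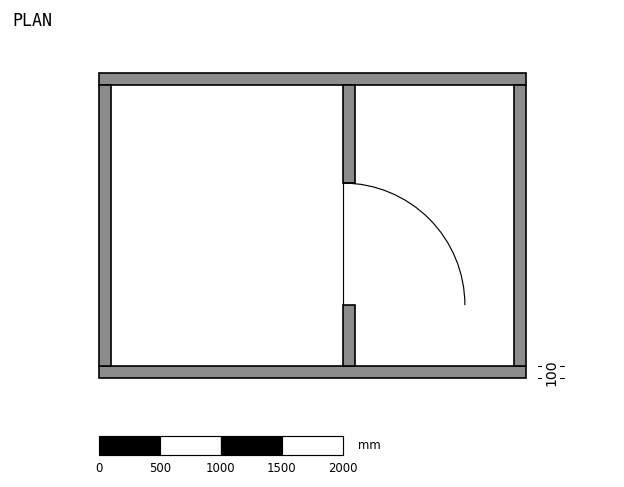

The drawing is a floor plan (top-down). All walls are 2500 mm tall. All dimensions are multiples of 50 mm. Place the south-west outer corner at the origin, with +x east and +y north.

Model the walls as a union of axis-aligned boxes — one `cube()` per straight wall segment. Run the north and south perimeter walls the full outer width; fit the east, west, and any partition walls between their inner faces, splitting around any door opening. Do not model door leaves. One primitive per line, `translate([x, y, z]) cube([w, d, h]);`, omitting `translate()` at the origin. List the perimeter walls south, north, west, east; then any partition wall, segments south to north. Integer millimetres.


cube([3500, 100, 2500]);
translate([0, 2400, 0]) cube([3500, 100, 2500]);
translate([0, 100, 0]) cube([100, 2300, 2500]);
translate([3400, 100, 0]) cube([100, 2300, 2500]);
translate([2000, 100, 0]) cube([100, 500, 2500]);
translate([2000, 1600, 0]) cube([100, 800, 2500]);


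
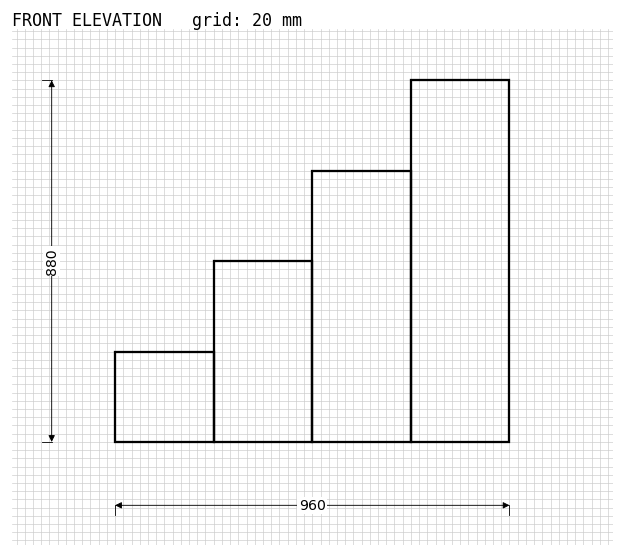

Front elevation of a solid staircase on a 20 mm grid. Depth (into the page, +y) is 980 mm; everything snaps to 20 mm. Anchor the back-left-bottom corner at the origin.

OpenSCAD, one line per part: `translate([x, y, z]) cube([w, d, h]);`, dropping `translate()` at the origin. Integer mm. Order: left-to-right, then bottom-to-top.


cube([240, 980, 220]);
translate([240, 0, 0]) cube([240, 980, 440]);
translate([480, 0, 0]) cube([240, 980, 660]);
translate([720, 0, 0]) cube([240, 980, 880]);


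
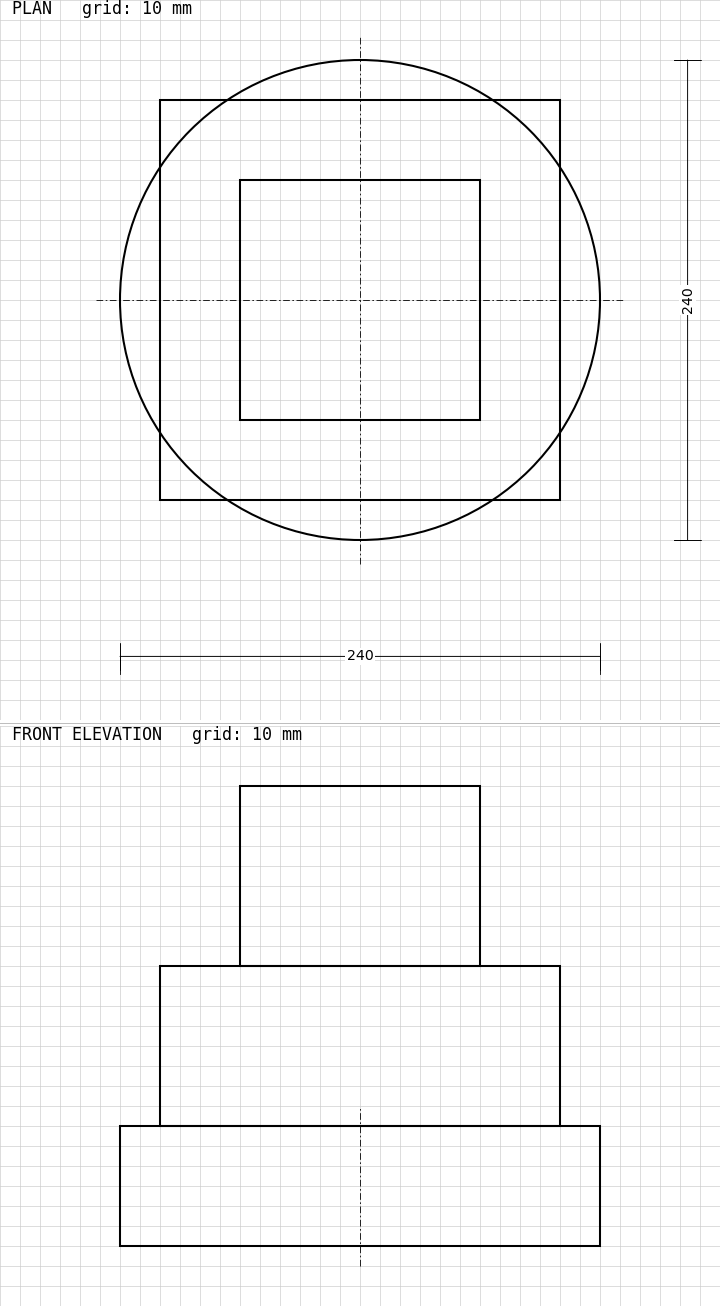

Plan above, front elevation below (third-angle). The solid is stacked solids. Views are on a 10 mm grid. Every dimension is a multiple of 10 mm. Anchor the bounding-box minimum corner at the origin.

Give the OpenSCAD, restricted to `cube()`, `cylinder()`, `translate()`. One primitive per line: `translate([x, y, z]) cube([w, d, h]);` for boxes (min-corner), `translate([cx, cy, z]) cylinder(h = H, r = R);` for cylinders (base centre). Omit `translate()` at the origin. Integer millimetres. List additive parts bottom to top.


translate([120, 120, 0]) cylinder(h = 60, r = 120);
translate([20, 20, 60]) cube([200, 200, 80]);
translate([60, 60, 140]) cube([120, 120, 90]);


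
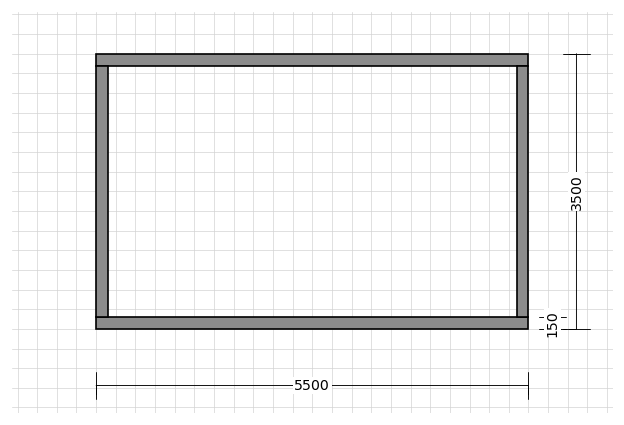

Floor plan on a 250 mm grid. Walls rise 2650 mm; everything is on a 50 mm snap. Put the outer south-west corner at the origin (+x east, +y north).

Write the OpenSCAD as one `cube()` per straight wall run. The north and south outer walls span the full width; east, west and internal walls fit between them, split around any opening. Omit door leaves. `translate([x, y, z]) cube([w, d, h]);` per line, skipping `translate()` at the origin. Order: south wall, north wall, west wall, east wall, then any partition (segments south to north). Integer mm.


cube([5500, 150, 2650]);
translate([0, 3350, 0]) cube([5500, 150, 2650]);
translate([0, 150, 0]) cube([150, 3200, 2650]);
translate([5350, 150, 0]) cube([150, 3200, 2650]);


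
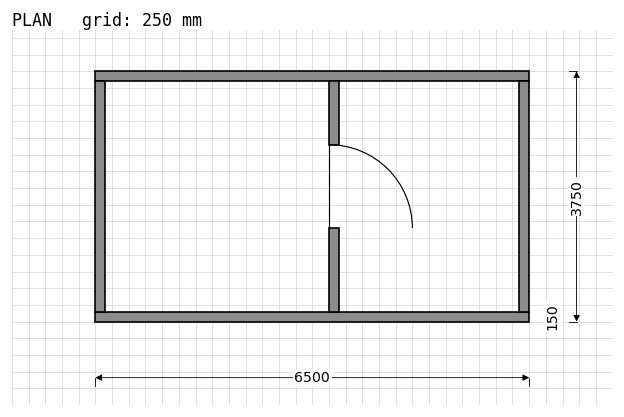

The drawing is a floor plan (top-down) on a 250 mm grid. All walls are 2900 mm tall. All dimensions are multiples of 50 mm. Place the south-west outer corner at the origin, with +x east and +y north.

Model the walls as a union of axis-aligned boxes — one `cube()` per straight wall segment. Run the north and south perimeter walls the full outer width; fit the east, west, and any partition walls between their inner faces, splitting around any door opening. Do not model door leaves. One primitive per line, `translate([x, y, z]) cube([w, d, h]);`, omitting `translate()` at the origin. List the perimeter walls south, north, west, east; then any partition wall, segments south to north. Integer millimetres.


cube([6500, 150, 2900]);
translate([0, 3600, 0]) cube([6500, 150, 2900]);
translate([0, 150, 0]) cube([150, 3450, 2900]);
translate([6350, 150, 0]) cube([150, 3450, 2900]);
translate([3500, 150, 0]) cube([150, 1250, 2900]);
translate([3500, 2650, 0]) cube([150, 950, 2900]);
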